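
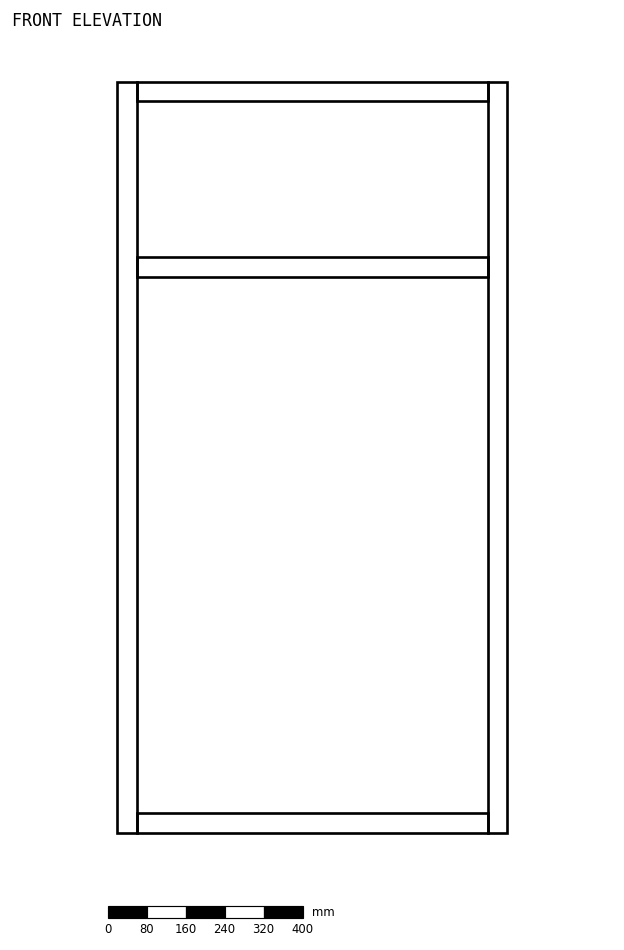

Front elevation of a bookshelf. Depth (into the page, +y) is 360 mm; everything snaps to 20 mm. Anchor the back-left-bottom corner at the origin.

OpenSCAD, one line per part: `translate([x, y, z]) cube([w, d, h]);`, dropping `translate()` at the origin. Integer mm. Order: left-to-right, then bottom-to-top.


cube([40, 360, 1540]);
translate([40, 0, 0]) cube([720, 360, 40]);
translate([40, 0, 1140]) cube([720, 360, 40]);
translate([40, 0, 1500]) cube([720, 360, 40]);
translate([760, 0, 0]) cube([40, 360, 1540]);


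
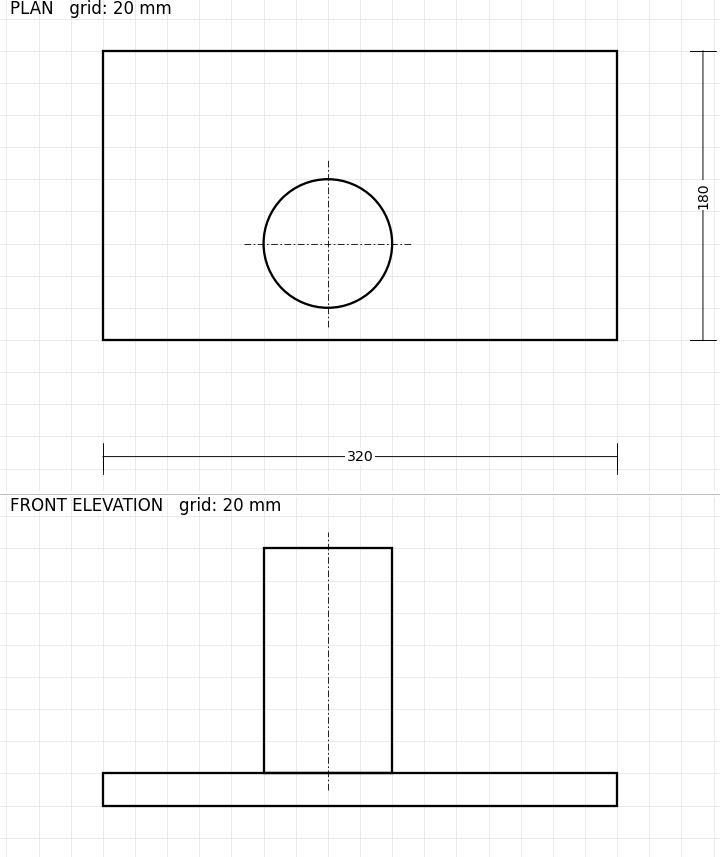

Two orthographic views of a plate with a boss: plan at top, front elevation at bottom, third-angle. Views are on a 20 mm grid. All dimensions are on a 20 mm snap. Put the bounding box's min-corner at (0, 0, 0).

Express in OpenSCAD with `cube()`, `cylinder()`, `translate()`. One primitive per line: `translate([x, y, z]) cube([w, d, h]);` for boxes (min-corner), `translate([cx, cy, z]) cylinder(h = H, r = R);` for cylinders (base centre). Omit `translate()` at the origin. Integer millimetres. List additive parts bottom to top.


cube([320, 180, 20]);
translate([140, 60, 20]) cylinder(h = 140, r = 40);


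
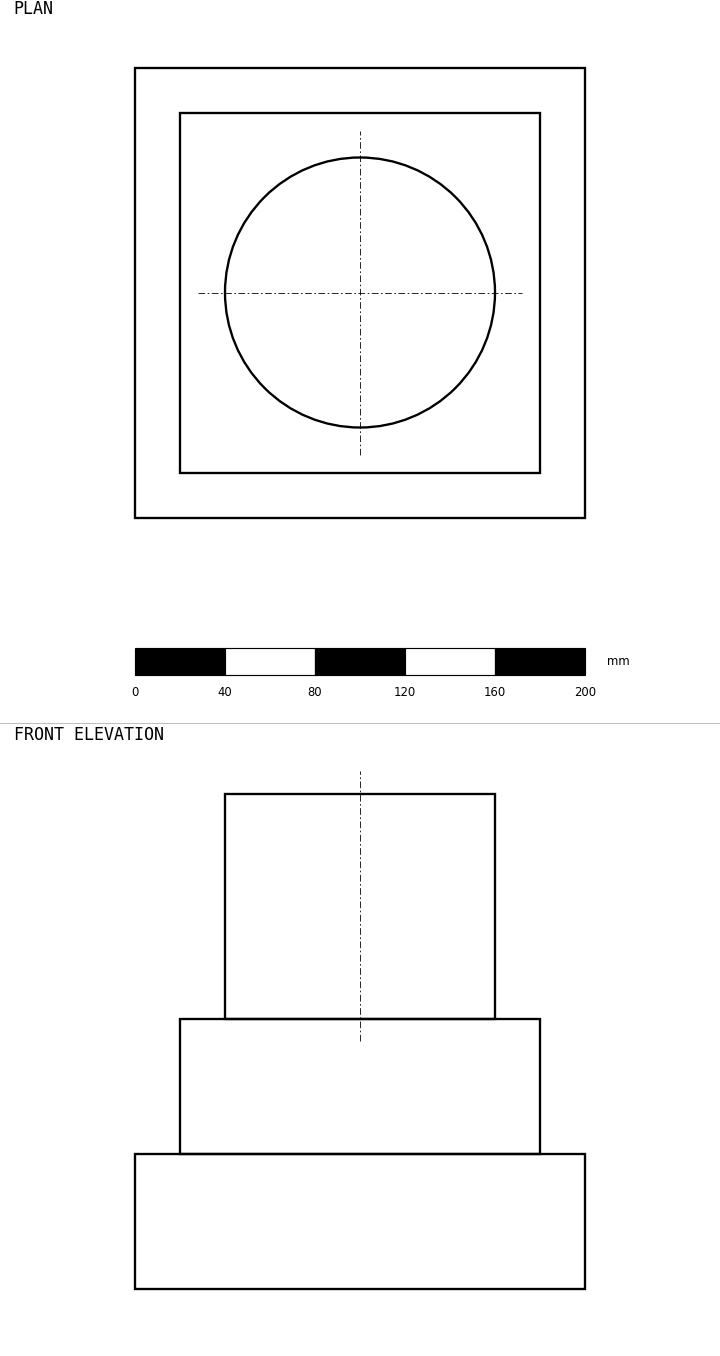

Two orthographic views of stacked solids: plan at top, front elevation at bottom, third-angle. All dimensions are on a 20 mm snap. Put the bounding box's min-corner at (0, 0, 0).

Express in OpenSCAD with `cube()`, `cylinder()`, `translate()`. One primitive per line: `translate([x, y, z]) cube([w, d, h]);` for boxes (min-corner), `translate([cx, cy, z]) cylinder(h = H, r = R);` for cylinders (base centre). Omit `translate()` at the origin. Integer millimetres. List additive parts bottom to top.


cube([200, 200, 60]);
translate([20, 20, 60]) cube([160, 160, 60]);
translate([100, 100, 120]) cylinder(h = 100, r = 60);


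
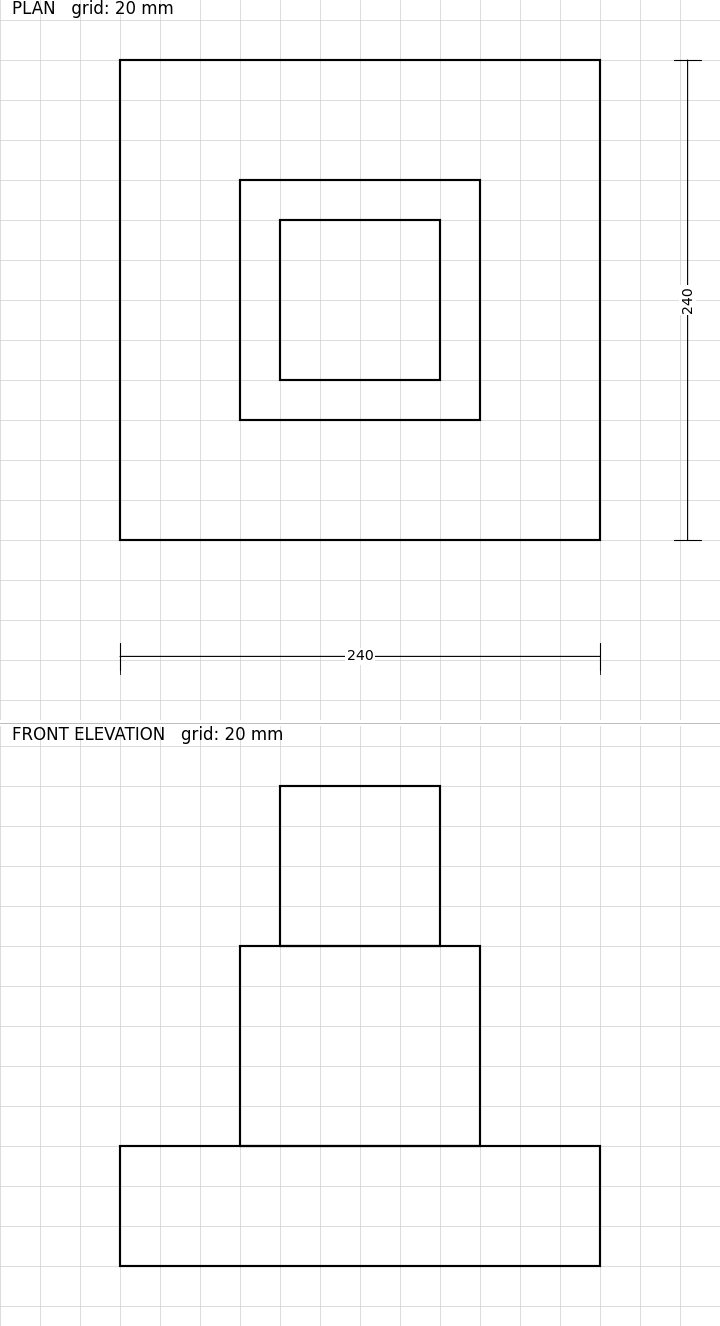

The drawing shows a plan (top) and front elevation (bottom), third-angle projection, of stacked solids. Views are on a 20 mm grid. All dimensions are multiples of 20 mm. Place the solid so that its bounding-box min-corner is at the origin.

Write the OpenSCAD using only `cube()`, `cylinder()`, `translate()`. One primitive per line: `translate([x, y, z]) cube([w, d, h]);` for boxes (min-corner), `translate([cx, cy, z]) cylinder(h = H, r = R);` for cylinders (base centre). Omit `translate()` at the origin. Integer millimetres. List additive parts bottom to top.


cube([240, 240, 60]);
translate([60, 60, 60]) cube([120, 120, 100]);
translate([80, 80, 160]) cube([80, 80, 80]);


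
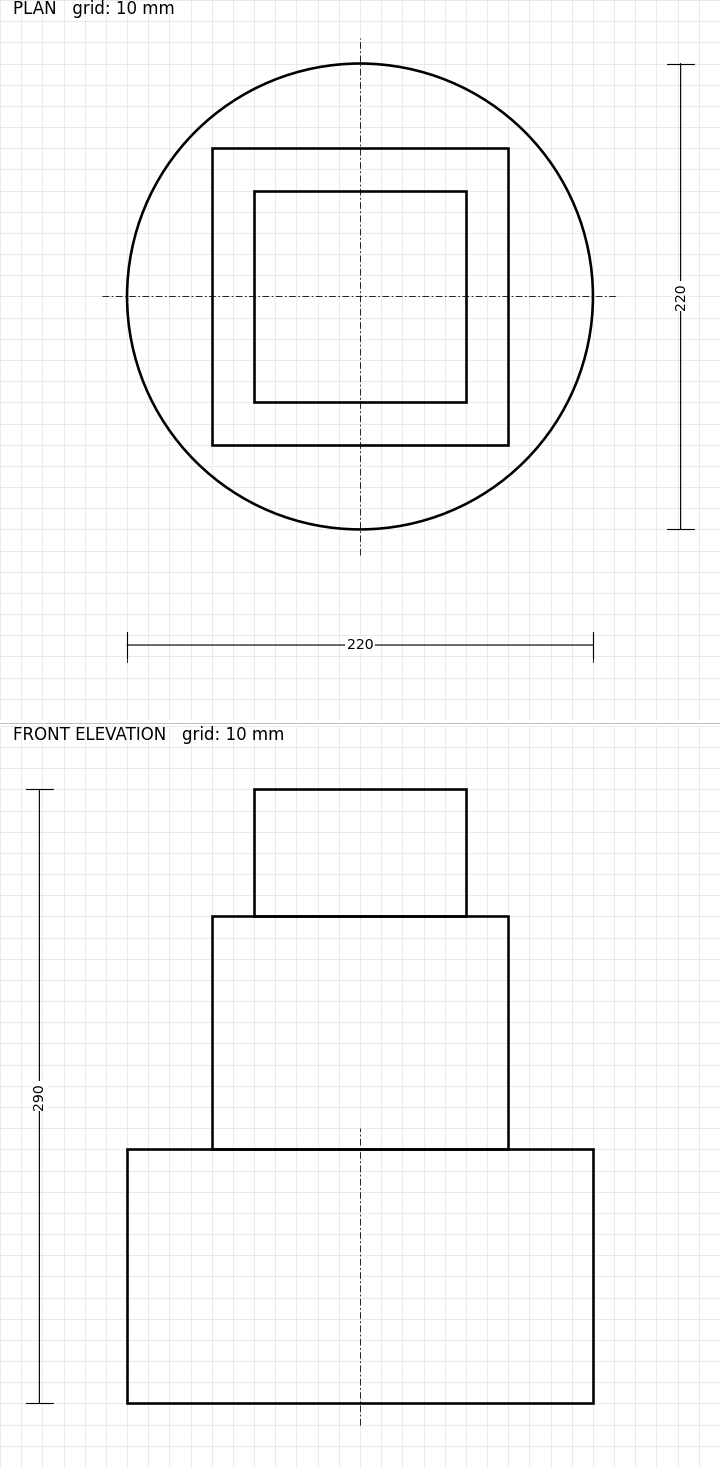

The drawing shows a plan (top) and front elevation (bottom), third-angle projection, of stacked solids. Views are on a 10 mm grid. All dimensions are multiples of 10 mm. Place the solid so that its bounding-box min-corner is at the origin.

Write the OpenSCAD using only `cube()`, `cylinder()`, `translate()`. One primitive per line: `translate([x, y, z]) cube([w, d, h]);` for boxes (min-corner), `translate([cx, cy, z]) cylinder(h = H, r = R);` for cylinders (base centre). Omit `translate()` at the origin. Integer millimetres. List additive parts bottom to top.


translate([110, 110, 0]) cylinder(h = 120, r = 110);
translate([40, 40, 120]) cube([140, 140, 110]);
translate([60, 60, 230]) cube([100, 100, 60]);


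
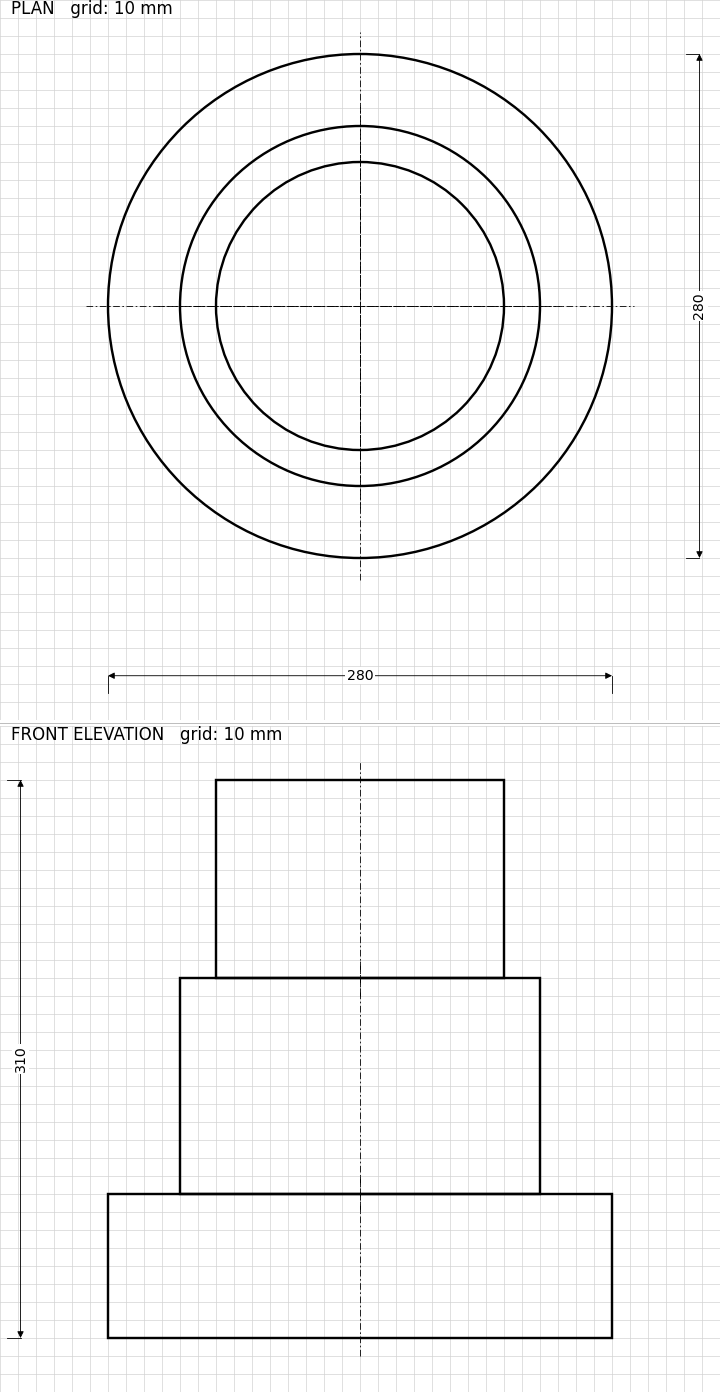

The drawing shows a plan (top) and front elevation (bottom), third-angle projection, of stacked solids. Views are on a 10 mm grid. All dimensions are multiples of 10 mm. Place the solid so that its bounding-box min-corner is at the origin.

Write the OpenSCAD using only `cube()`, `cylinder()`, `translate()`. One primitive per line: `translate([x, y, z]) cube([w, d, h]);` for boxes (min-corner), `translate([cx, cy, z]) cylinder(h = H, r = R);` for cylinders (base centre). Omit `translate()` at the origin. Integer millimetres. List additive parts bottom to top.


translate([140, 140, 0]) cylinder(h = 80, r = 140);
translate([140, 140, 80]) cylinder(h = 120, r = 100);
translate([140, 140, 200]) cylinder(h = 110, r = 80);


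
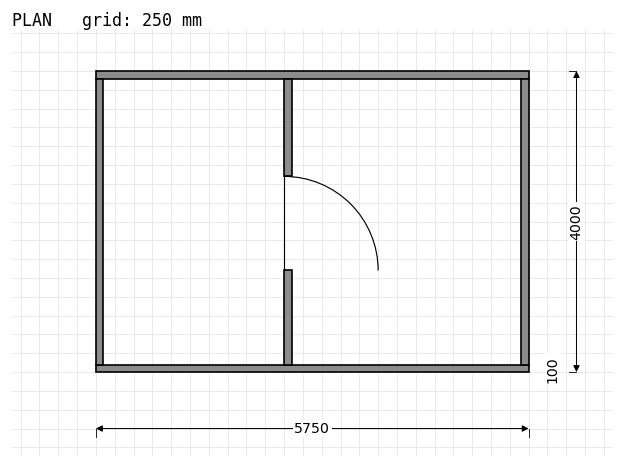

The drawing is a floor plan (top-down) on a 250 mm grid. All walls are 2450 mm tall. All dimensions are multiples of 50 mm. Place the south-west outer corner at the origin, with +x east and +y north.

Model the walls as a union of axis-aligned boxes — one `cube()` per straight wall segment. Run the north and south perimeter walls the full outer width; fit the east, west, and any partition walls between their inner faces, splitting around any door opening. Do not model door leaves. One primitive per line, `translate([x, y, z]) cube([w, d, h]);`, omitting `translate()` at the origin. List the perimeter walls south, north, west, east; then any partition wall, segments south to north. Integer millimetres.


cube([5750, 100, 2450]);
translate([0, 3900, 0]) cube([5750, 100, 2450]);
translate([0, 100, 0]) cube([100, 3800, 2450]);
translate([5650, 100, 0]) cube([100, 3800, 2450]);
translate([2500, 100, 0]) cube([100, 1250, 2450]);
translate([2500, 2600, 0]) cube([100, 1300, 2450]);


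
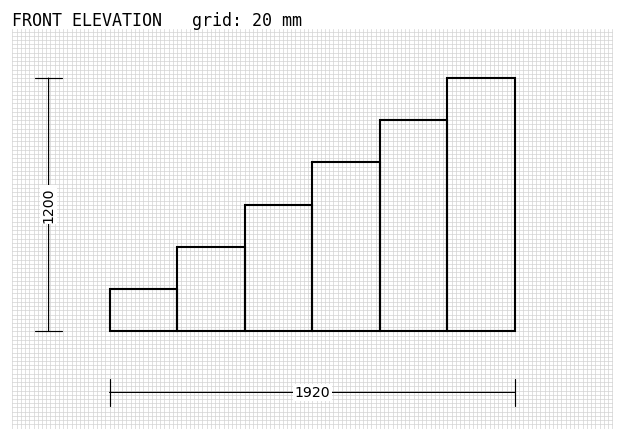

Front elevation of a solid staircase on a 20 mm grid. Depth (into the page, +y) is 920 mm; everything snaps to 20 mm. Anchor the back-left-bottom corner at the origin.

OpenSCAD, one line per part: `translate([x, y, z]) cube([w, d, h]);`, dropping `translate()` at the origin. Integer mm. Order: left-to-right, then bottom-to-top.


cube([320, 920, 200]);
translate([320, 0, 0]) cube([320, 920, 400]);
translate([640, 0, 0]) cube([320, 920, 600]);
translate([960, 0, 0]) cube([320, 920, 800]);
translate([1280, 0, 0]) cube([320, 920, 1000]);
translate([1600, 0, 0]) cube([320, 920, 1200]);


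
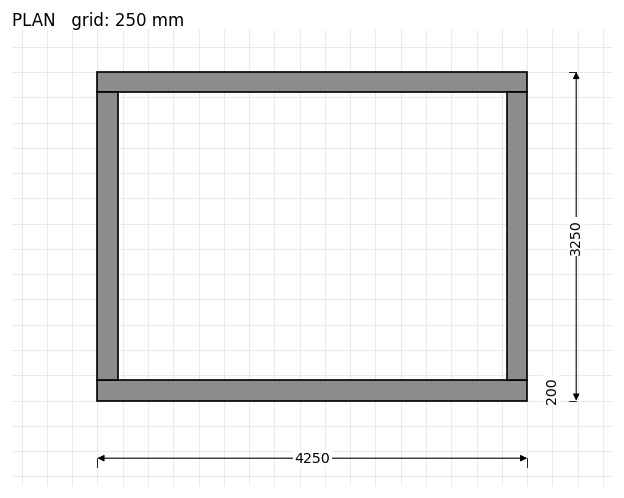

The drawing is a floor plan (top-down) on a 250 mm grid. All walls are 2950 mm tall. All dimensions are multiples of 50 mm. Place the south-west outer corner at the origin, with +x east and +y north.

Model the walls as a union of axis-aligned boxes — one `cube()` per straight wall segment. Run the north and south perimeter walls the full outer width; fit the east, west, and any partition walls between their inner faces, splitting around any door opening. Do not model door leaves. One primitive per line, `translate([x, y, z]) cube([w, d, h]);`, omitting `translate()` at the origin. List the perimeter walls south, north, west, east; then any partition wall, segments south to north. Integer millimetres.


cube([4250, 200, 2950]);
translate([0, 3050, 0]) cube([4250, 200, 2950]);
translate([0, 200, 0]) cube([200, 2850, 2950]);
translate([4050, 200, 0]) cube([200, 2850, 2950]);


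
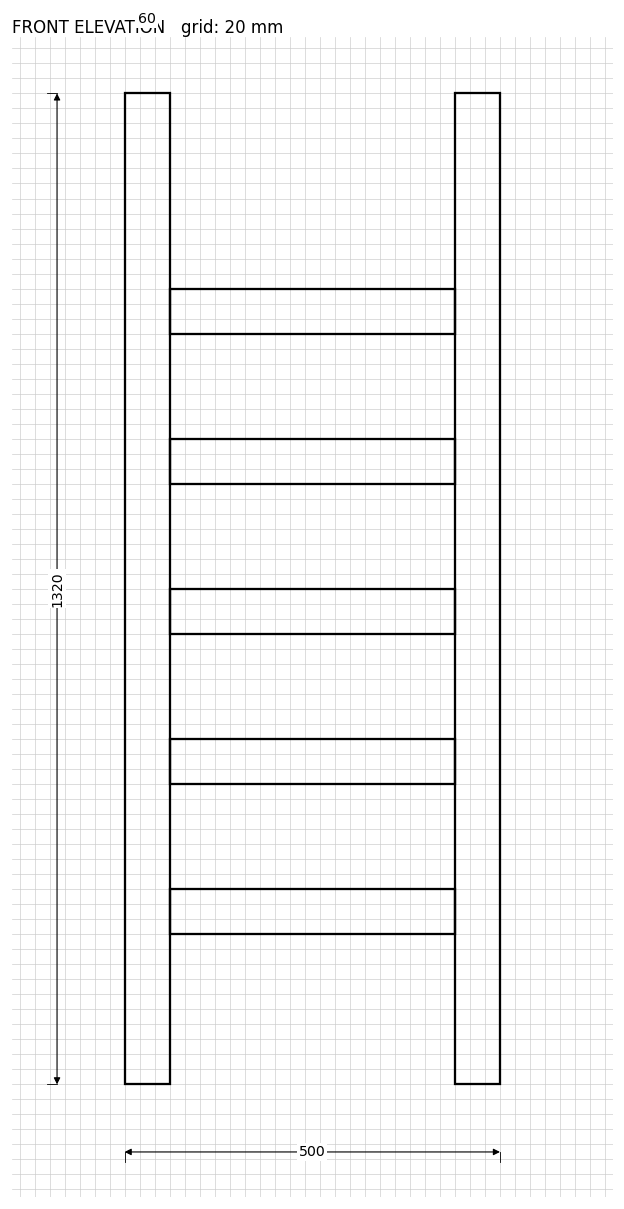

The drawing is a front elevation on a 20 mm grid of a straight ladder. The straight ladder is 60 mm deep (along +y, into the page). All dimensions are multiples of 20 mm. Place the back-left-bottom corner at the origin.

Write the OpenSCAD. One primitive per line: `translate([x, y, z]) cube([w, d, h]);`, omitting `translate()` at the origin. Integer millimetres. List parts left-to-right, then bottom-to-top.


cube([60, 60, 1320]);
translate([60, 0, 200]) cube([380, 60, 60]);
translate([60, 0, 400]) cube([380, 60, 60]);
translate([60, 0, 600]) cube([380, 60, 60]);
translate([60, 0, 800]) cube([380, 60, 60]);
translate([60, 0, 1000]) cube([380, 60, 60]);
translate([440, 0, 0]) cube([60, 60, 1320]);


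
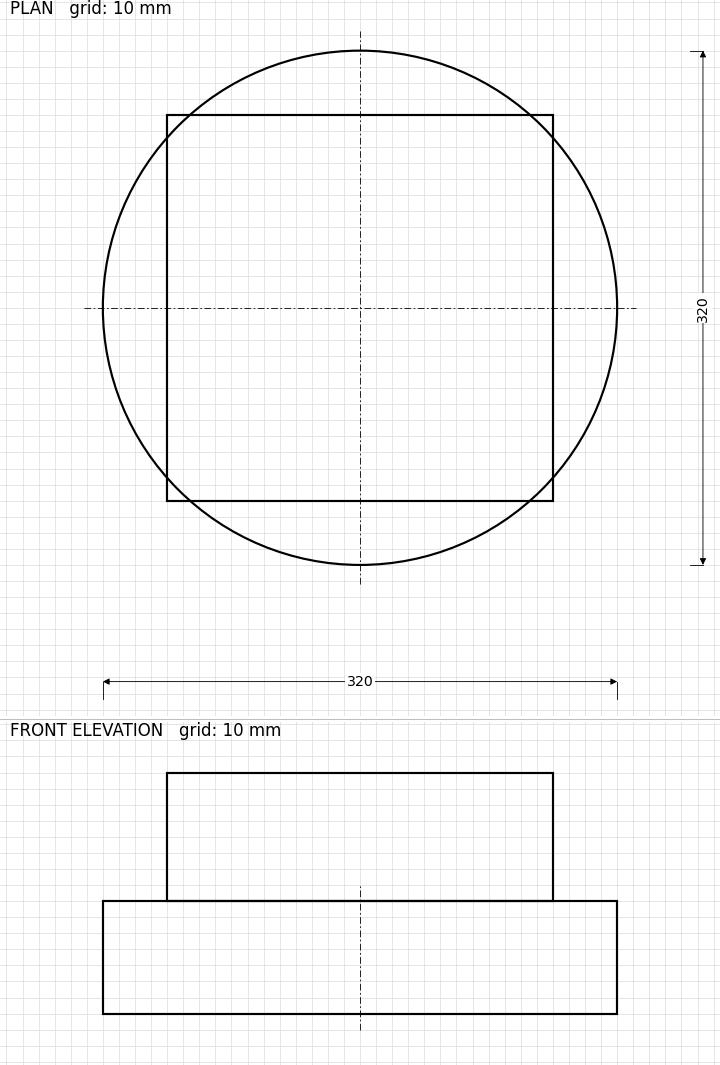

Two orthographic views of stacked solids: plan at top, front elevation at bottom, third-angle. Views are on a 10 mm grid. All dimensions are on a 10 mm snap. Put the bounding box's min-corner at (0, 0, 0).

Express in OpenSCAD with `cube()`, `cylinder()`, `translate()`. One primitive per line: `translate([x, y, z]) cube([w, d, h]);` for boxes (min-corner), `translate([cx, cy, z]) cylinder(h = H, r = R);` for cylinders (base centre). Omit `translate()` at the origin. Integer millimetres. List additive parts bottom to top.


translate([160, 160, 0]) cylinder(h = 70, r = 160);
translate([40, 40, 70]) cube([240, 240, 80]);


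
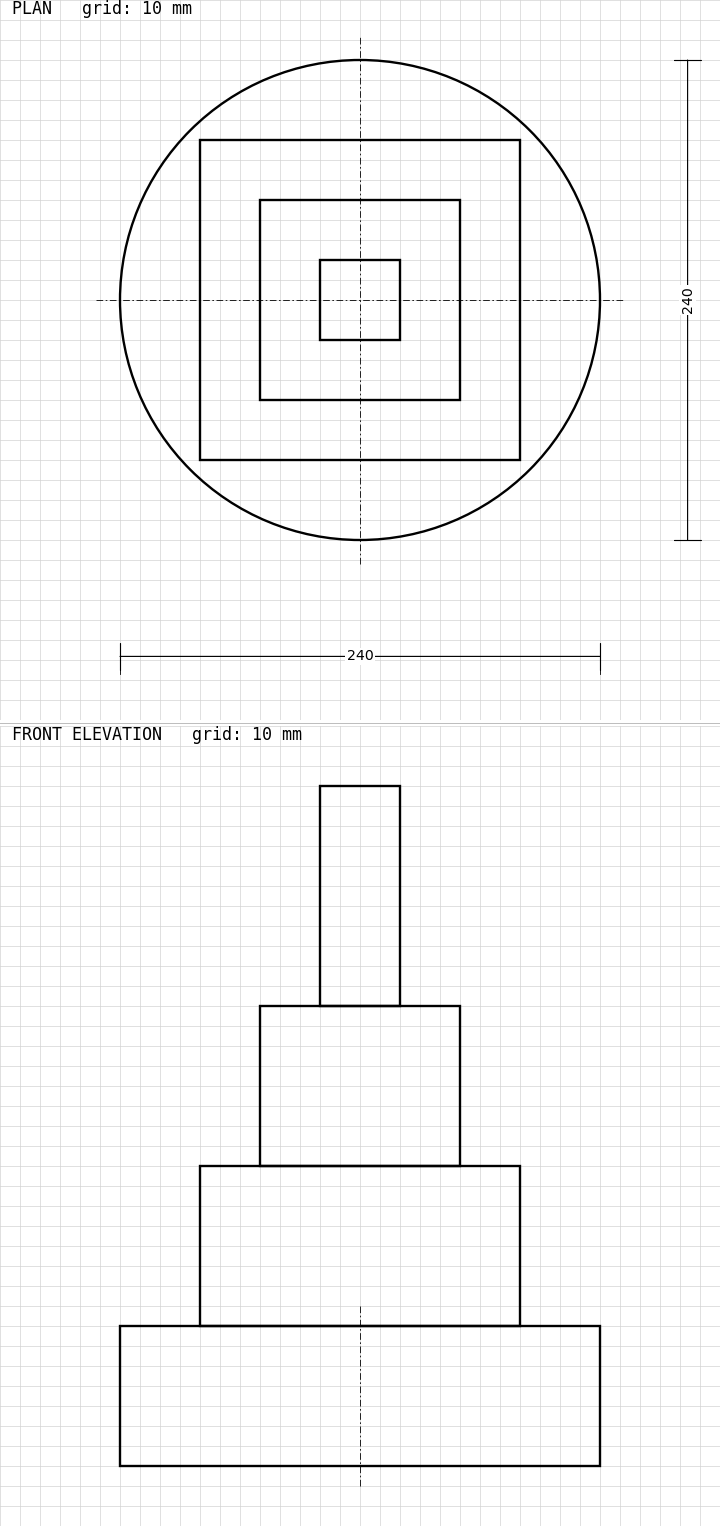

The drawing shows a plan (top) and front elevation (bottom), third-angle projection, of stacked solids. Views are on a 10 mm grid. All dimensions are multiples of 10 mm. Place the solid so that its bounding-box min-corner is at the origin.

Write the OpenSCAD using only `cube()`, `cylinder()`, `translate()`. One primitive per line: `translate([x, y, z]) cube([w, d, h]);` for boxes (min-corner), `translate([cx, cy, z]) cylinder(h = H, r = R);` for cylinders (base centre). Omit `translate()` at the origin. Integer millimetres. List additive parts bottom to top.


translate([120, 120, 0]) cylinder(h = 70, r = 120);
translate([40, 40, 70]) cube([160, 160, 80]);
translate([70, 70, 150]) cube([100, 100, 80]);
translate([100, 100, 230]) cube([40, 40, 110]);


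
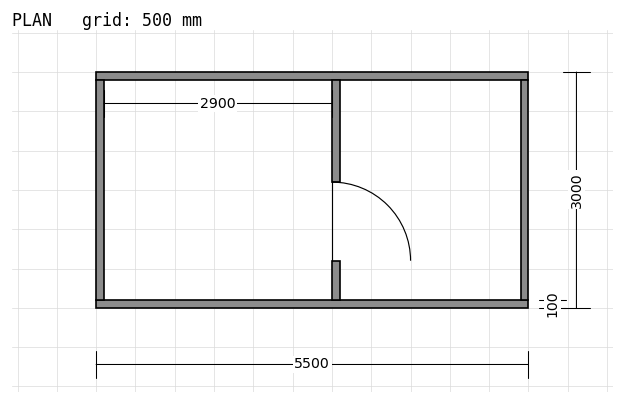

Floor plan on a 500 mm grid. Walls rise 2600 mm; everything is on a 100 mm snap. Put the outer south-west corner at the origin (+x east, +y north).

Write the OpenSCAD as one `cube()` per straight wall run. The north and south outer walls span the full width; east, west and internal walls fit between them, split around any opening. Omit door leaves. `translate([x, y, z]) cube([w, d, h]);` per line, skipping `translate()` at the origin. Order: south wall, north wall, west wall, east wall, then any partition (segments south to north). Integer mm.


cube([5500, 100, 2600]);
translate([0, 2900, 0]) cube([5500, 100, 2600]);
translate([0, 100, 0]) cube([100, 2800, 2600]);
translate([5400, 100, 0]) cube([100, 2800, 2600]);
translate([3000, 100, 0]) cube([100, 500, 2600]);
translate([3000, 1600, 0]) cube([100, 1300, 2600]);


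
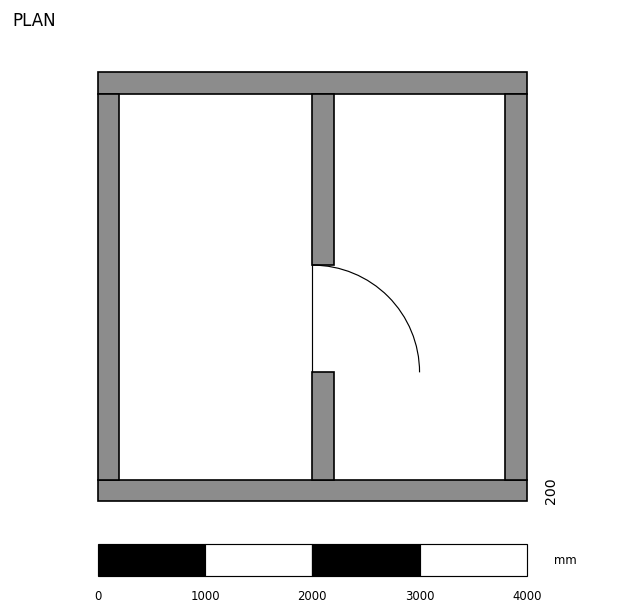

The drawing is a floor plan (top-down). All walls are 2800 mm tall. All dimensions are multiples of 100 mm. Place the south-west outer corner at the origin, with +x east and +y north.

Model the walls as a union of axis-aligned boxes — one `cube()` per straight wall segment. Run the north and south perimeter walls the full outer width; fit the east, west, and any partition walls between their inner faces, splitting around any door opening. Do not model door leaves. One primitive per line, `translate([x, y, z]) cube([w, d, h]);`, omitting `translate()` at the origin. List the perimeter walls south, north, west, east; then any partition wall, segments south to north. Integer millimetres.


cube([4000, 200, 2800]);
translate([0, 3800, 0]) cube([4000, 200, 2800]);
translate([0, 200, 0]) cube([200, 3600, 2800]);
translate([3800, 200, 0]) cube([200, 3600, 2800]);
translate([2000, 200, 0]) cube([200, 1000, 2800]);
translate([2000, 2200, 0]) cube([200, 1600, 2800]);


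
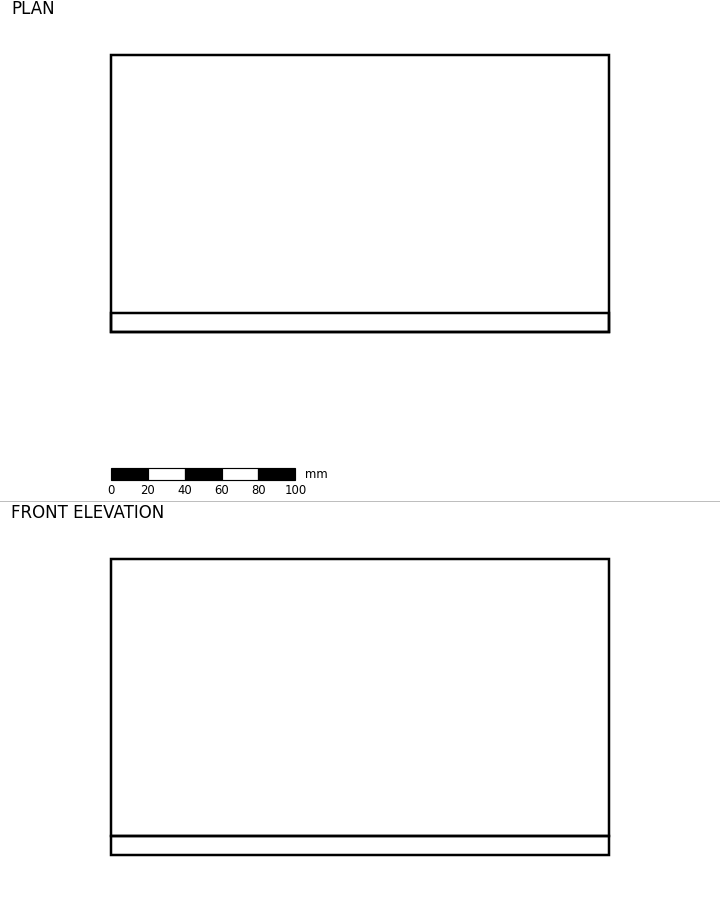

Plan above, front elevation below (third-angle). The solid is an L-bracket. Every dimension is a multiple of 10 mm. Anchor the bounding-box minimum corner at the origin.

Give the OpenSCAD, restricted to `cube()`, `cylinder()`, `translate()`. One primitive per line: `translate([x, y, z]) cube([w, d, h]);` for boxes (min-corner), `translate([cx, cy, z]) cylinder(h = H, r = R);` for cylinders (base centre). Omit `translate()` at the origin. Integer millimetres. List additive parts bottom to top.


cube([270, 150, 10]);
translate([0, 0, 10]) cube([270, 10, 150]);


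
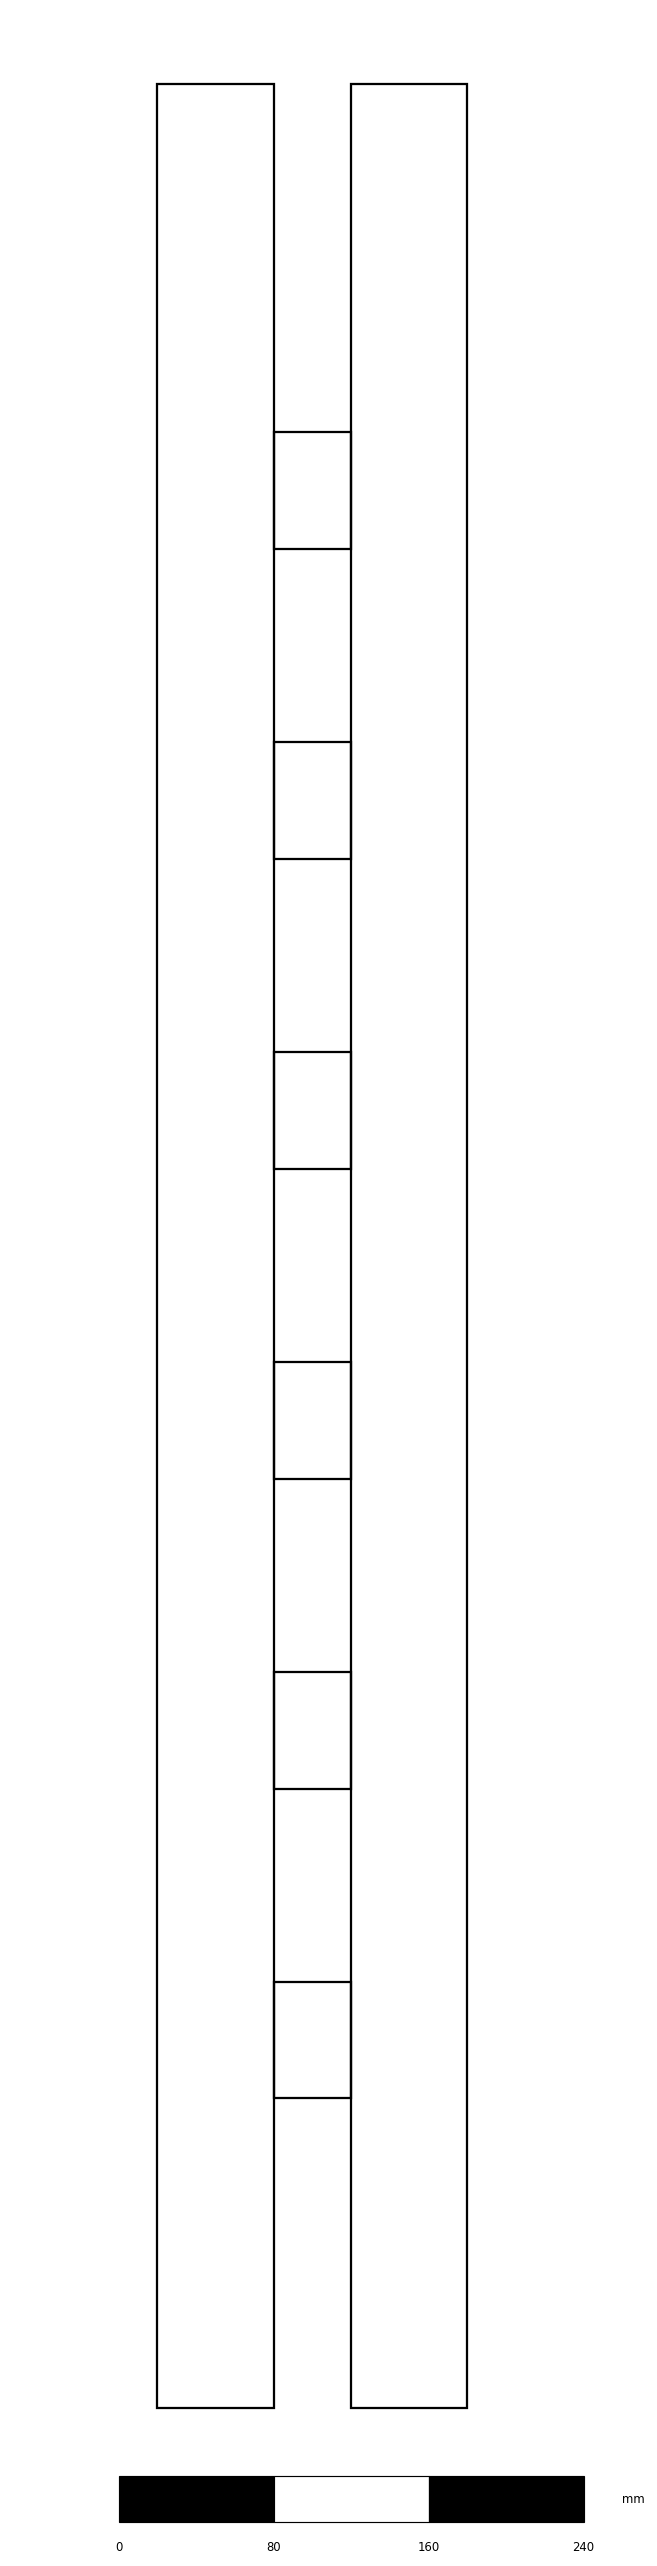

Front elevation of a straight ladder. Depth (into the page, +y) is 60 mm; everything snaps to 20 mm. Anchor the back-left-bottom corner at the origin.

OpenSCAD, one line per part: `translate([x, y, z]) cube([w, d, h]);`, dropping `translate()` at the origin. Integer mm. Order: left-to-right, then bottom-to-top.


cube([60, 60, 1200]);
translate([60, 0, 160]) cube([40, 60, 60]);
translate([60, 0, 320]) cube([40, 60, 60]);
translate([60, 0, 480]) cube([40, 60, 60]);
translate([60, 0, 640]) cube([40, 60, 60]);
translate([60, 0, 800]) cube([40, 60, 60]);
translate([60, 0, 960]) cube([40, 60, 60]);
translate([100, 0, 0]) cube([60, 60, 1200]);


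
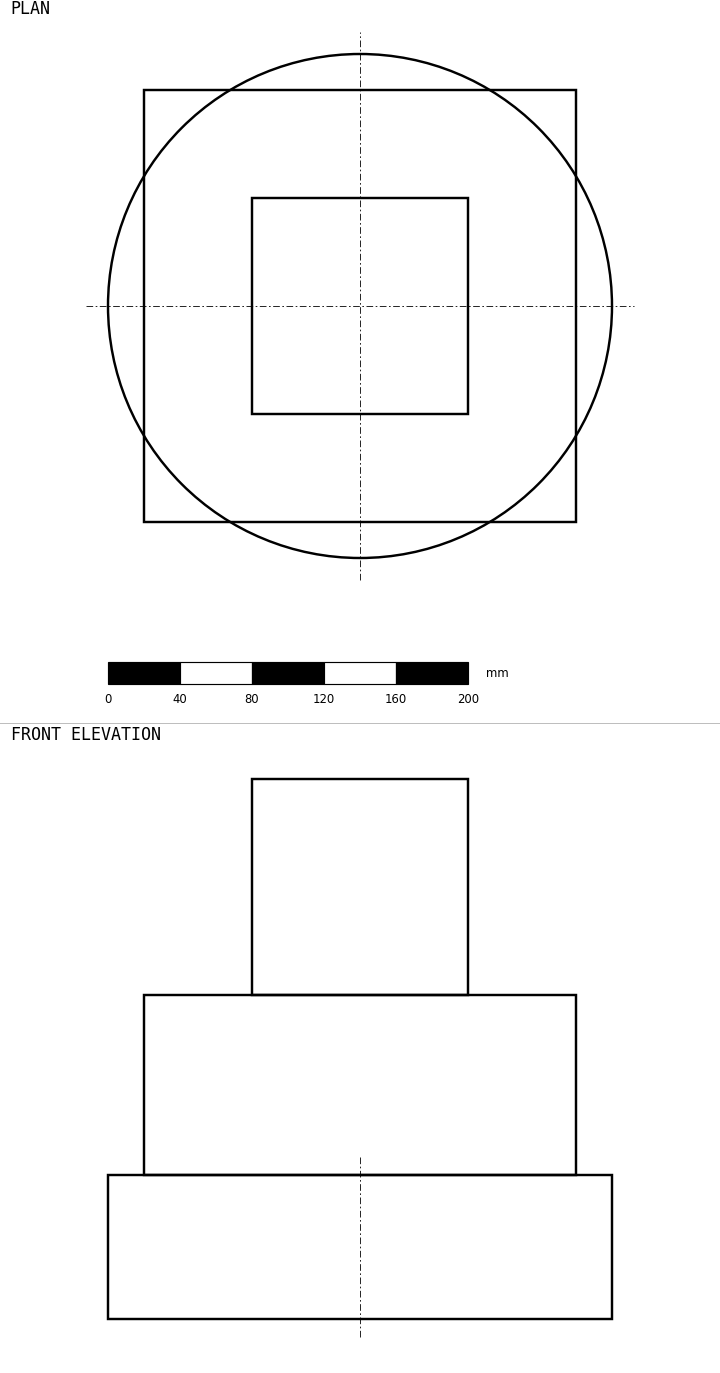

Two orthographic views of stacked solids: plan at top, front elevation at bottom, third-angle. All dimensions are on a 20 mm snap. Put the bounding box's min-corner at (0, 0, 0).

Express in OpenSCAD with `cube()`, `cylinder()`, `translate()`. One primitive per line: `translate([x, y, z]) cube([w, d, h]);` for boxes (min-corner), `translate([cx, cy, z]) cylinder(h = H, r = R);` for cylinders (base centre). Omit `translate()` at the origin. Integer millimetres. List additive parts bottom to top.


translate([140, 140, 0]) cylinder(h = 80, r = 140);
translate([20, 20, 80]) cube([240, 240, 100]);
translate([80, 80, 180]) cube([120, 120, 120]);


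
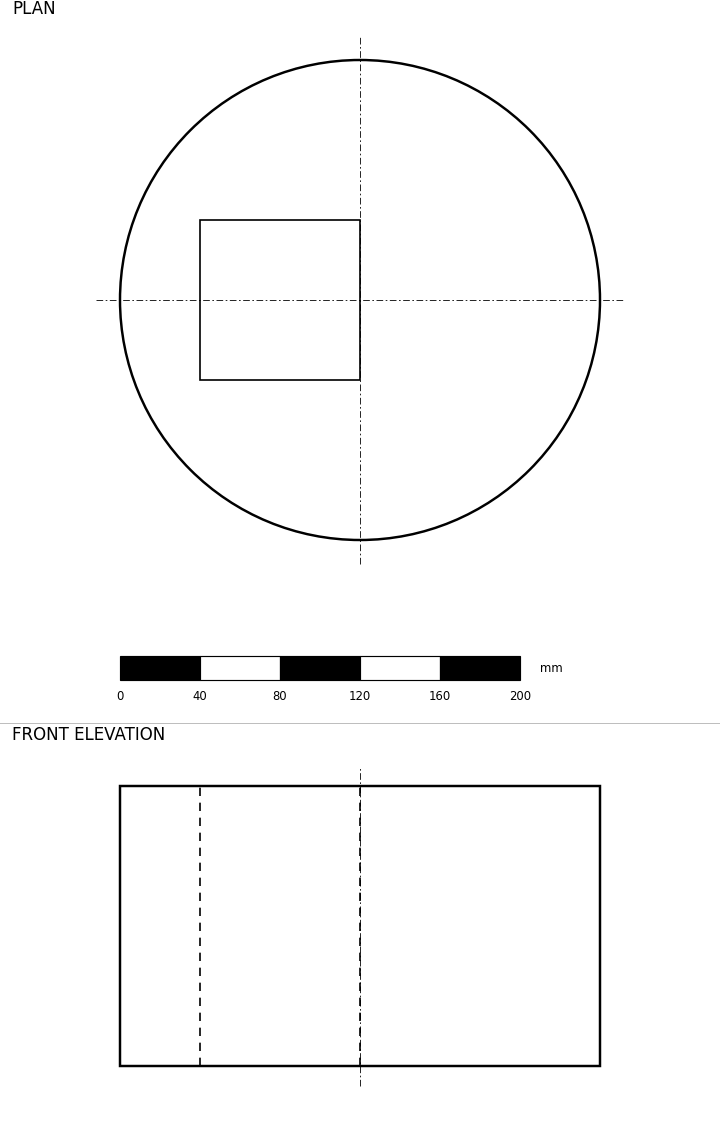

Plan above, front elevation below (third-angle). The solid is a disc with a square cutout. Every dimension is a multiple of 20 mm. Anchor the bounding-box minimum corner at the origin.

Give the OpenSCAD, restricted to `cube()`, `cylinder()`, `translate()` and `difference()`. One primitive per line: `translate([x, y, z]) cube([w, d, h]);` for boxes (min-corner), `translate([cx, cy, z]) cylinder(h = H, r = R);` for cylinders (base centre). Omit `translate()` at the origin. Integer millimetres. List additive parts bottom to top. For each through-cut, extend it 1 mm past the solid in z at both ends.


difference() {
  translate([120, 120, 0]) cylinder(h = 140, r = 120);
  translate([40, 80, -1]) cube([80, 80, 142]);
}


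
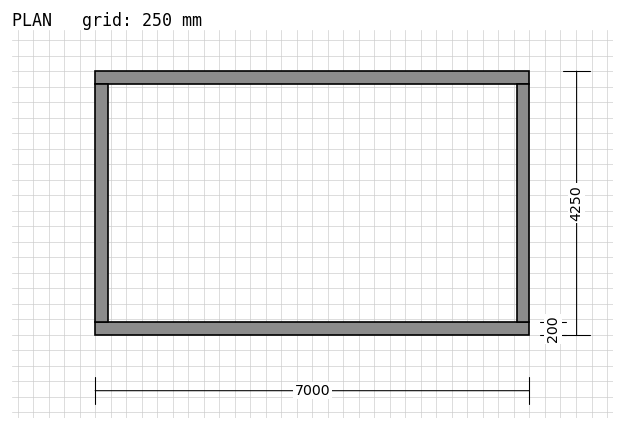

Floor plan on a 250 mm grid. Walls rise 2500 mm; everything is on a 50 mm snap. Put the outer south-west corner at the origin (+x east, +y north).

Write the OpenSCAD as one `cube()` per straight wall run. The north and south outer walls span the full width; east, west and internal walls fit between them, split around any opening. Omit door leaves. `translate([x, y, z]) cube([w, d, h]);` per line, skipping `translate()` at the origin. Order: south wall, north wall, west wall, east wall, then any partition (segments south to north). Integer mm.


cube([7000, 200, 2500]);
translate([0, 4050, 0]) cube([7000, 200, 2500]);
translate([0, 200, 0]) cube([200, 3850, 2500]);
translate([6800, 200, 0]) cube([200, 3850, 2500]);


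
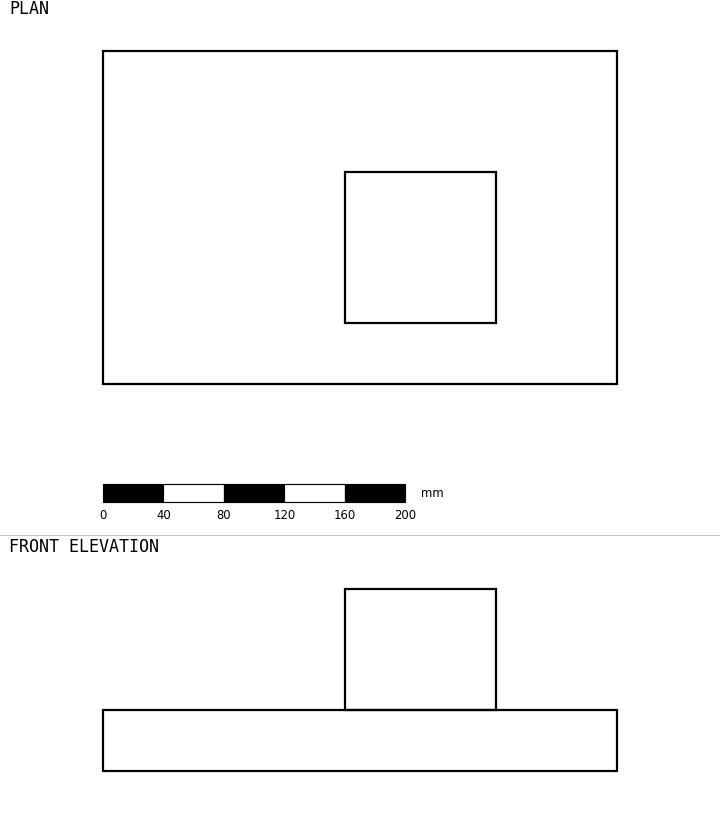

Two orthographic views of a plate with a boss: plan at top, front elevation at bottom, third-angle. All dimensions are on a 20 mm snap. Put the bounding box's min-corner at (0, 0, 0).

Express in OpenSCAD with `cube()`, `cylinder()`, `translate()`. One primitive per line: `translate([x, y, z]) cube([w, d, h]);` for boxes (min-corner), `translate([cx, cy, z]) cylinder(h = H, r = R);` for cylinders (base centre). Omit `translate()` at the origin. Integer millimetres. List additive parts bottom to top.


cube([340, 220, 40]);
translate([160, 40, 40]) cube([100, 100, 80]);


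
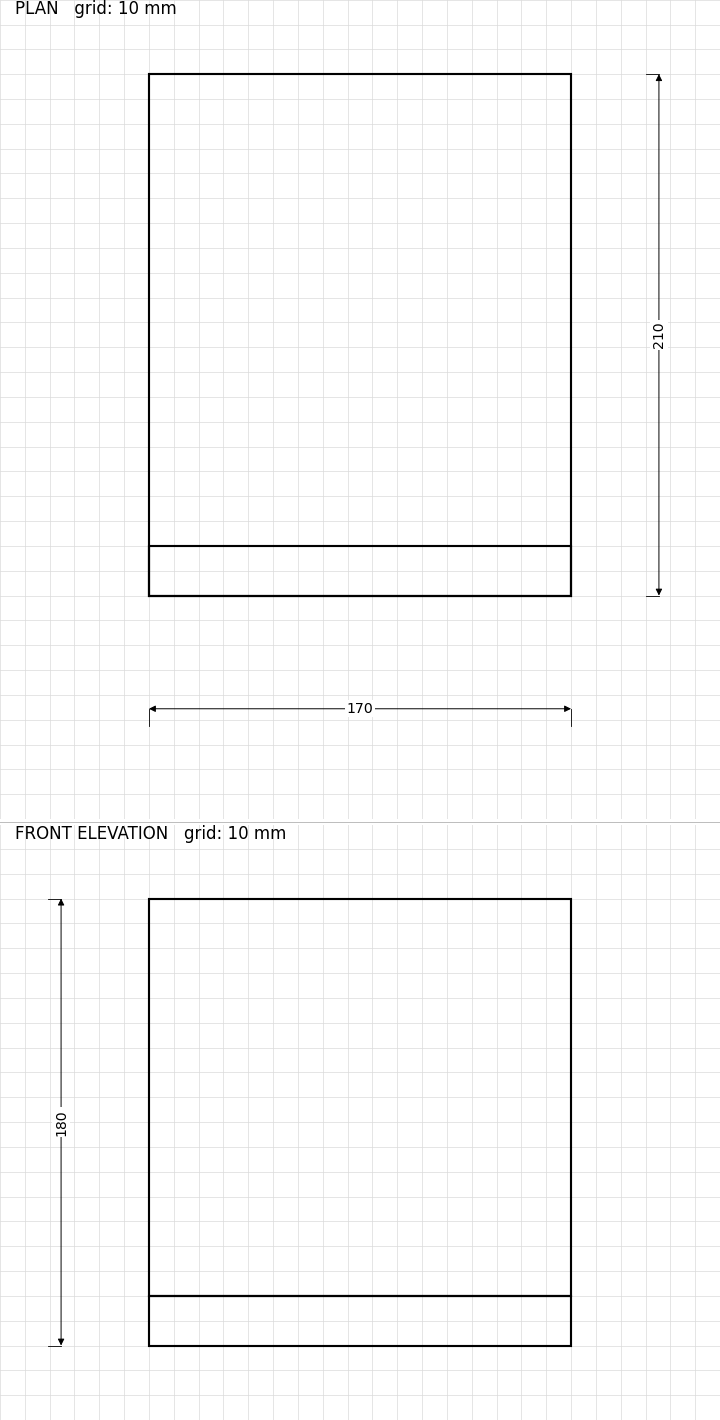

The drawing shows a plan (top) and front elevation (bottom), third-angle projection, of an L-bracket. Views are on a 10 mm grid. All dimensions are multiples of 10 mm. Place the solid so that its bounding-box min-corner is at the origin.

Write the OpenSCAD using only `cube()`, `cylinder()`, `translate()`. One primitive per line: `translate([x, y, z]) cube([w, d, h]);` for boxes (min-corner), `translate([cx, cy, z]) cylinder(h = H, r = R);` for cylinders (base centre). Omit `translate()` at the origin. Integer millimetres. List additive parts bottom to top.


cube([170, 210, 20]);
translate([0, 0, 20]) cube([170, 20, 160]);


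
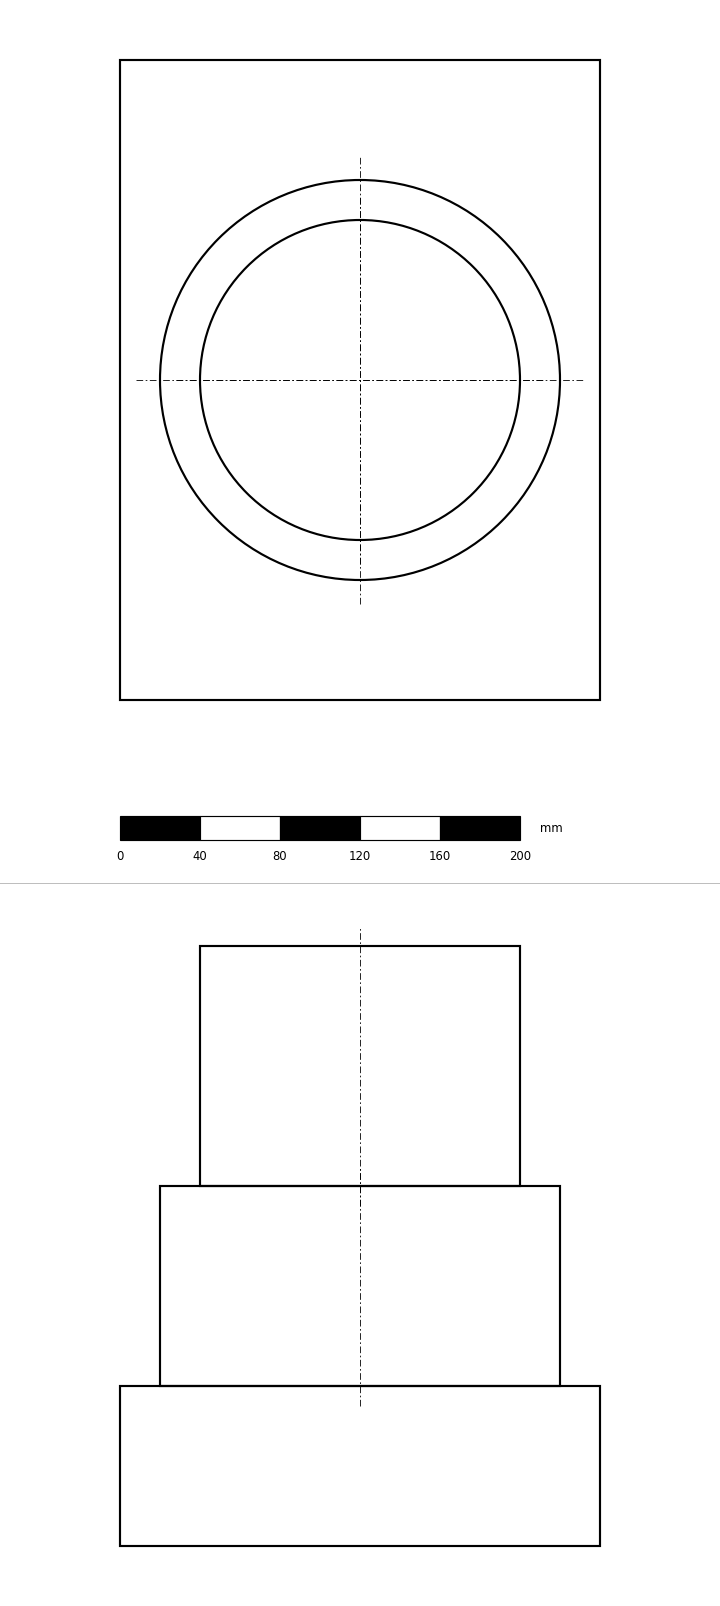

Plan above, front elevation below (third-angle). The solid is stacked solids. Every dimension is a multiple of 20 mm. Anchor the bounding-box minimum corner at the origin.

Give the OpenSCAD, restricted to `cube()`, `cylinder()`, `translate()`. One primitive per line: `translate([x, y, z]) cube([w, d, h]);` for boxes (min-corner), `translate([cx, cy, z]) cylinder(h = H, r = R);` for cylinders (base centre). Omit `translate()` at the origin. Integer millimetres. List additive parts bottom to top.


cube([240, 320, 80]);
translate([120, 160, 80]) cylinder(h = 100, r = 100);
translate([120, 160, 180]) cylinder(h = 120, r = 80);


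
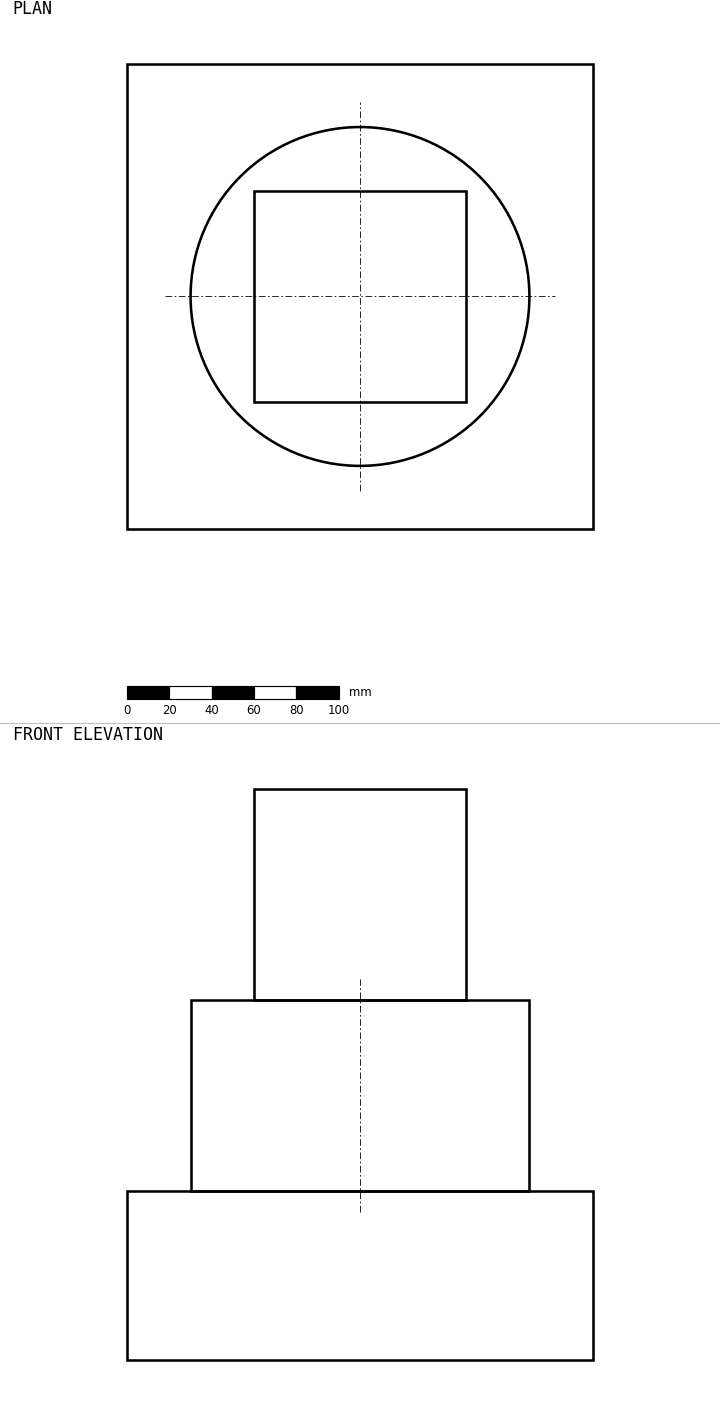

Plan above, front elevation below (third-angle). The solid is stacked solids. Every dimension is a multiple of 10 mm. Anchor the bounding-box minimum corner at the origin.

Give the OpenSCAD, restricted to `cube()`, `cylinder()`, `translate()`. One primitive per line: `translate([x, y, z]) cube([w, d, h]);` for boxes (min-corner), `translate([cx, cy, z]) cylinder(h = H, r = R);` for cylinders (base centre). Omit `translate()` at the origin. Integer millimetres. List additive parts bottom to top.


cube([220, 220, 80]);
translate([110, 110, 80]) cylinder(h = 90, r = 80);
translate([60, 60, 170]) cube([100, 100, 100]);


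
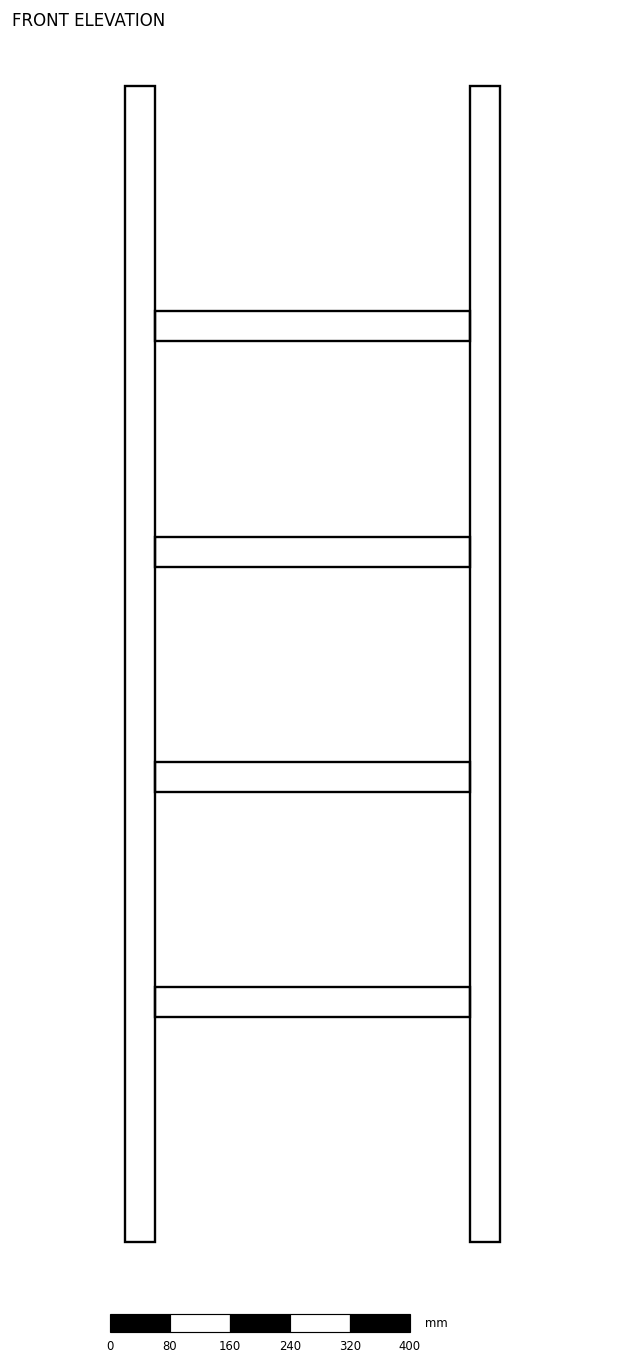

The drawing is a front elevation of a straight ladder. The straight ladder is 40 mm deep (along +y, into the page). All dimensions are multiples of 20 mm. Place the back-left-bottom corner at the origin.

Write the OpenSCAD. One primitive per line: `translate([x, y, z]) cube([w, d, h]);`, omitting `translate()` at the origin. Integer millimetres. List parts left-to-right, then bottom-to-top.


cube([40, 40, 1540]);
translate([40, 0, 300]) cube([420, 40, 40]);
translate([40, 0, 600]) cube([420, 40, 40]);
translate([40, 0, 900]) cube([420, 40, 40]);
translate([40, 0, 1200]) cube([420, 40, 40]);
translate([460, 0, 0]) cube([40, 40, 1540]);


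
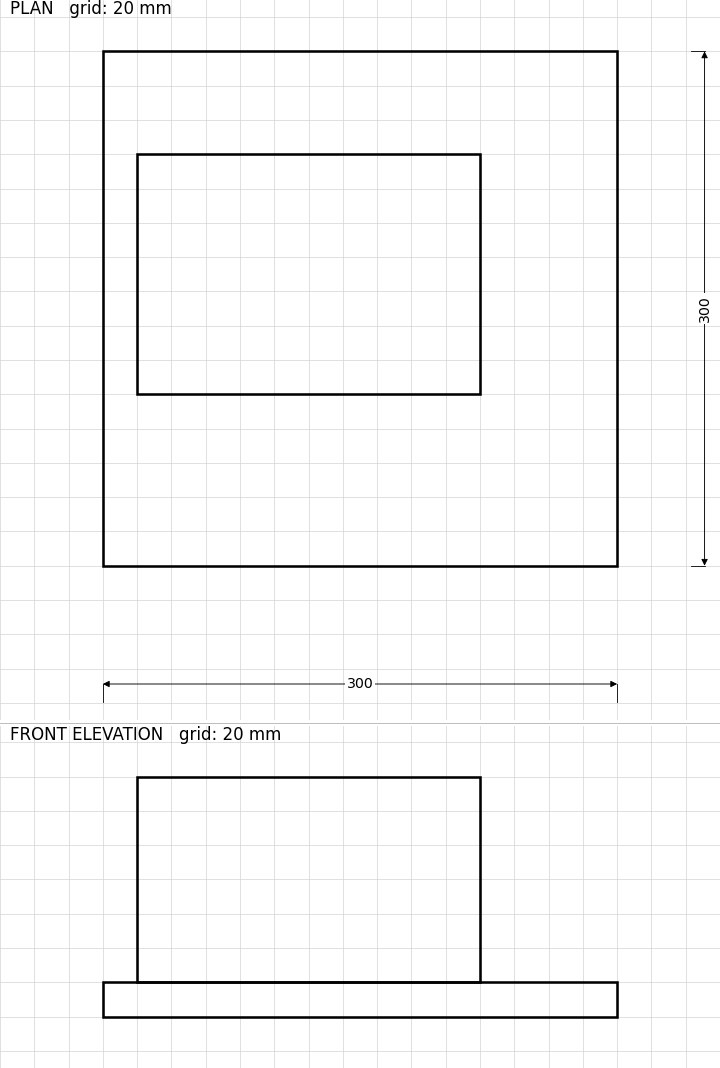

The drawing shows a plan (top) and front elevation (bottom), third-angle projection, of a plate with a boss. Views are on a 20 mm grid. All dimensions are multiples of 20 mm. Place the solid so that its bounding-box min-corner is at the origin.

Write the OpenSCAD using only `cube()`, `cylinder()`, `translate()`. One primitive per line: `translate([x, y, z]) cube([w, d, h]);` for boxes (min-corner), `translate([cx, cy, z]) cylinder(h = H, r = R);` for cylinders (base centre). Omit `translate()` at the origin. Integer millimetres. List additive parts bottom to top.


cube([300, 300, 20]);
translate([20, 100, 20]) cube([200, 140, 120]);


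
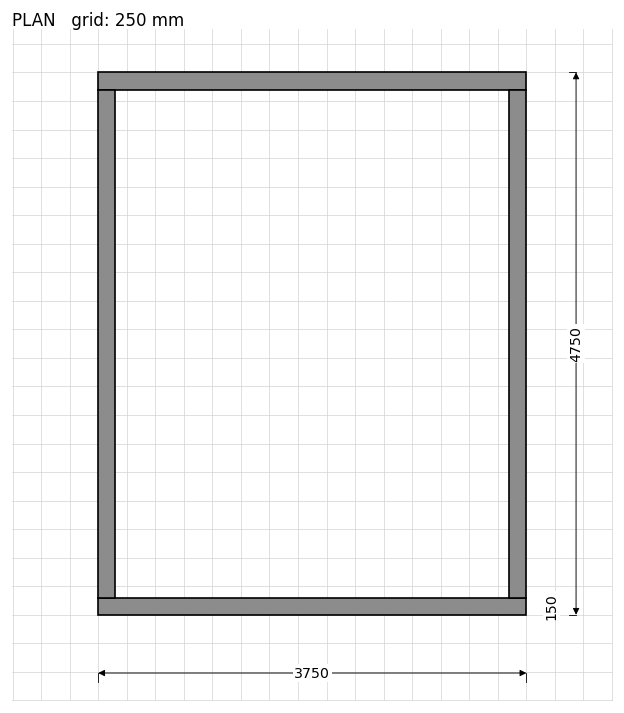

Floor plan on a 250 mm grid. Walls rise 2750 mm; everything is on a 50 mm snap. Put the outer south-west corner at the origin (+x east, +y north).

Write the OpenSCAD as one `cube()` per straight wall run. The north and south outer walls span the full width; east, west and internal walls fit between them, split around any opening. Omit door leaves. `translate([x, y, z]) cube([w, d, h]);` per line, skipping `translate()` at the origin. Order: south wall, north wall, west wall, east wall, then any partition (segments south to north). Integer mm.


cube([3750, 150, 2750]);
translate([0, 4600, 0]) cube([3750, 150, 2750]);
translate([0, 150, 0]) cube([150, 4450, 2750]);
translate([3600, 150, 0]) cube([150, 4450, 2750]);


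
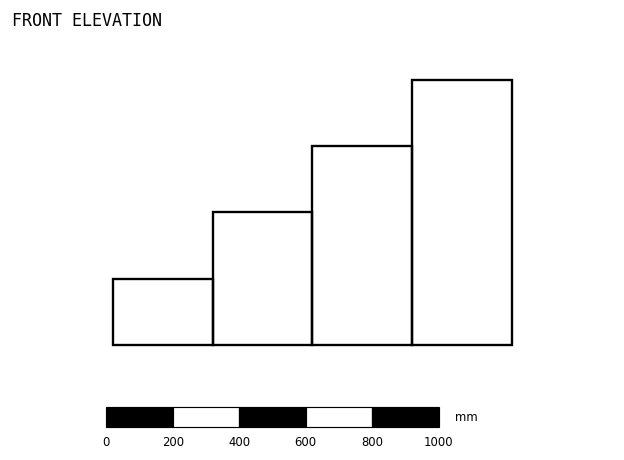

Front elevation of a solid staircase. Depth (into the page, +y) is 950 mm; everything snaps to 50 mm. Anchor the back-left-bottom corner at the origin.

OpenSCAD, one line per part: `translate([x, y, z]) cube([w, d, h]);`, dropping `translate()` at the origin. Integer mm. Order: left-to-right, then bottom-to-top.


cube([300, 950, 200]);
translate([300, 0, 0]) cube([300, 950, 400]);
translate([600, 0, 0]) cube([300, 950, 600]);
translate([900, 0, 0]) cube([300, 950, 800]);


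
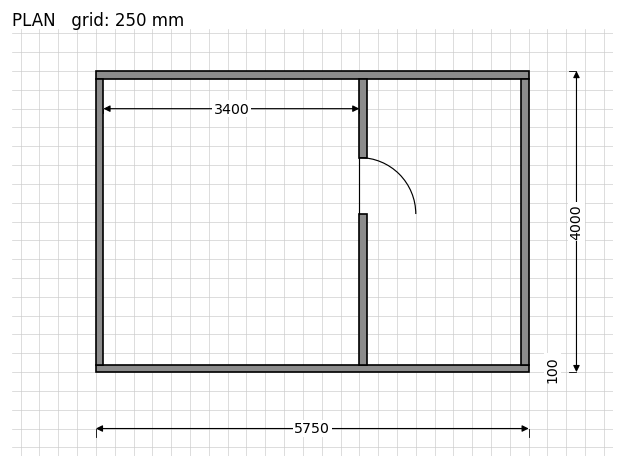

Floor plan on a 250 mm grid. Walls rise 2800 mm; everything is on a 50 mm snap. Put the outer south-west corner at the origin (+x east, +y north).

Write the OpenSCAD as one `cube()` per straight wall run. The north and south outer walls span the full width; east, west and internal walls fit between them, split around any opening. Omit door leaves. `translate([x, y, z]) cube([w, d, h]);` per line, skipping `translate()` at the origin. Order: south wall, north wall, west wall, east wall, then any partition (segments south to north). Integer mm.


cube([5750, 100, 2800]);
translate([0, 3900, 0]) cube([5750, 100, 2800]);
translate([0, 100, 0]) cube([100, 3800, 2800]);
translate([5650, 100, 0]) cube([100, 3800, 2800]);
translate([3500, 100, 0]) cube([100, 2000, 2800]);
translate([3500, 2850, 0]) cube([100, 1050, 2800]);


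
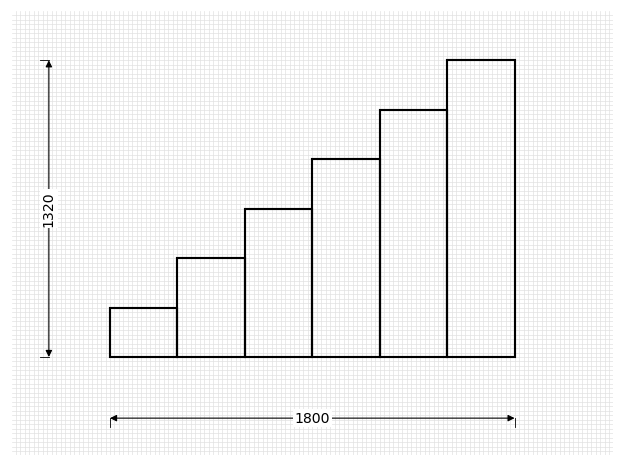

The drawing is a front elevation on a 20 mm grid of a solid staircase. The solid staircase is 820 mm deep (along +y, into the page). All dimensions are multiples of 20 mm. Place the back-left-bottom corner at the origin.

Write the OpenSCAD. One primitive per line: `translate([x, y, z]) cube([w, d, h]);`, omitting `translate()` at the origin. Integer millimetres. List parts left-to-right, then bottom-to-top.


cube([300, 820, 220]);
translate([300, 0, 0]) cube([300, 820, 440]);
translate([600, 0, 0]) cube([300, 820, 660]);
translate([900, 0, 0]) cube([300, 820, 880]);
translate([1200, 0, 0]) cube([300, 820, 1100]);
translate([1500, 0, 0]) cube([300, 820, 1320]);


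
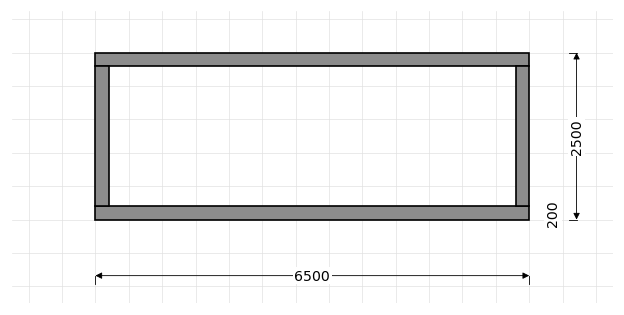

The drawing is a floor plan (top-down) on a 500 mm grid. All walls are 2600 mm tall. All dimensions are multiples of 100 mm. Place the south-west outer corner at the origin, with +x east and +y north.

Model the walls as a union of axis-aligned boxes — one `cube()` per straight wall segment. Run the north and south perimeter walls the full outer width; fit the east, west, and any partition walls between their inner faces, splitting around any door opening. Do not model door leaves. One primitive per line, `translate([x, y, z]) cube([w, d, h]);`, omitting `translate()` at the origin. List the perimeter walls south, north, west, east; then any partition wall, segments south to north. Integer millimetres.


cube([6500, 200, 2600]);
translate([0, 2300, 0]) cube([6500, 200, 2600]);
translate([0, 200, 0]) cube([200, 2100, 2600]);
translate([6300, 200, 0]) cube([200, 2100, 2600]);


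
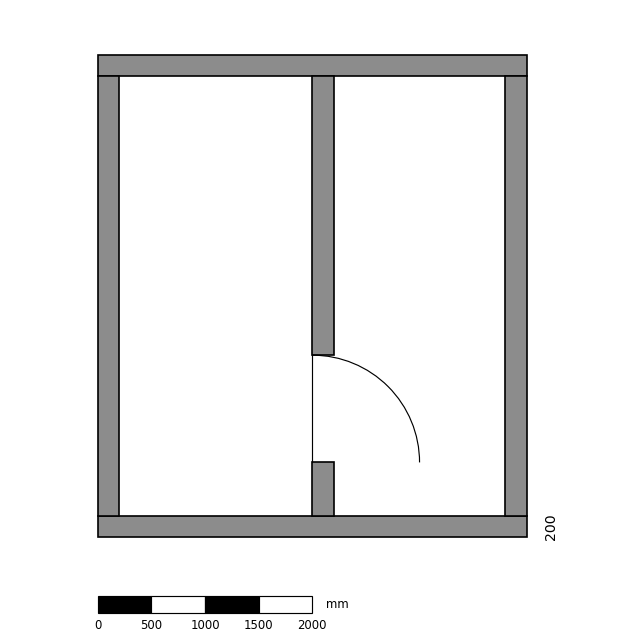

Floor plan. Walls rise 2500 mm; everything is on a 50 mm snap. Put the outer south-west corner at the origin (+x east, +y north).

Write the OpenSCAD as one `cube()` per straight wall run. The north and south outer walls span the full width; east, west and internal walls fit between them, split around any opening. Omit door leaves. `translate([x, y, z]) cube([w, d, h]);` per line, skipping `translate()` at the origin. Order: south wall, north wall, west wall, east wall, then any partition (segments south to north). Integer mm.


cube([4000, 200, 2500]);
translate([0, 4300, 0]) cube([4000, 200, 2500]);
translate([0, 200, 0]) cube([200, 4100, 2500]);
translate([3800, 200, 0]) cube([200, 4100, 2500]);
translate([2000, 200, 0]) cube([200, 500, 2500]);
translate([2000, 1700, 0]) cube([200, 2600, 2500]);


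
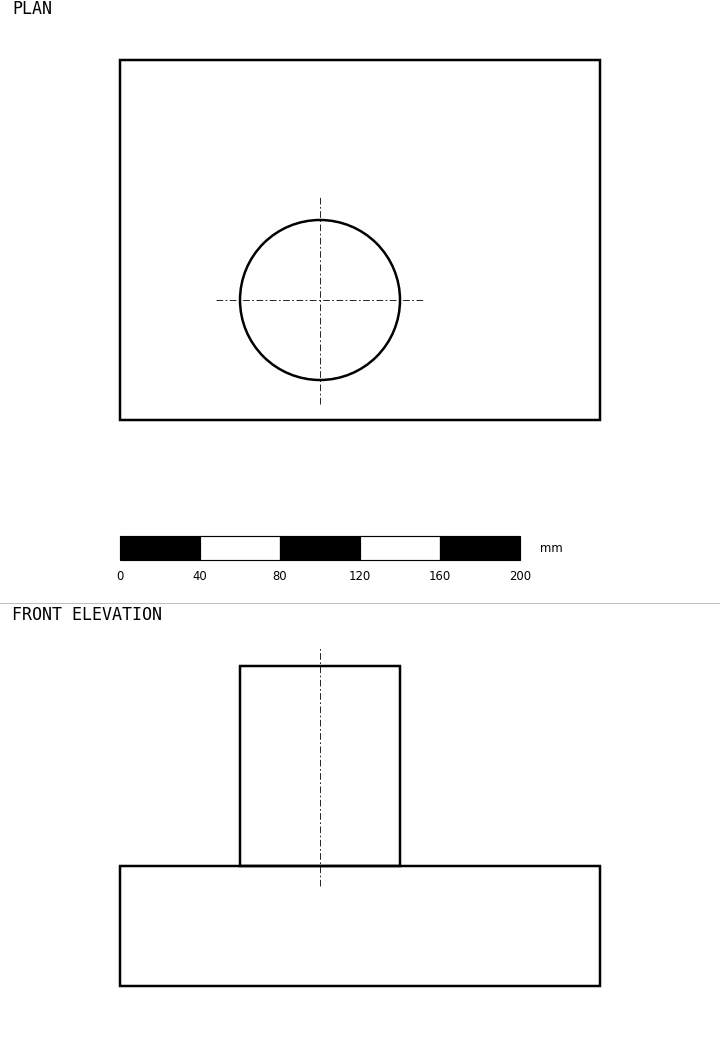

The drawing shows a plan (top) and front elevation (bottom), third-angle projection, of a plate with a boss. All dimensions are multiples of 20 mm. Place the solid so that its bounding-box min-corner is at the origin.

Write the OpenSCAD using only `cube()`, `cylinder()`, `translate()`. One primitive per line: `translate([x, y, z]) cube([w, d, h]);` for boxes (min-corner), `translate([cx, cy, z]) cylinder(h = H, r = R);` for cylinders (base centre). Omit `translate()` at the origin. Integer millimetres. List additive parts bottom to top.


cube([240, 180, 60]);
translate([100, 60, 60]) cylinder(h = 100, r = 40);


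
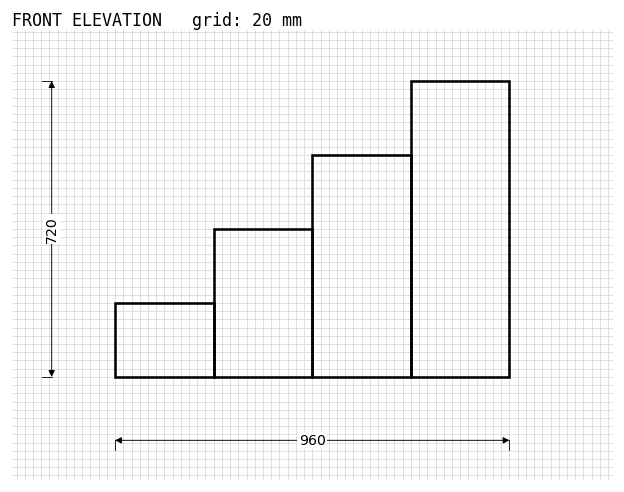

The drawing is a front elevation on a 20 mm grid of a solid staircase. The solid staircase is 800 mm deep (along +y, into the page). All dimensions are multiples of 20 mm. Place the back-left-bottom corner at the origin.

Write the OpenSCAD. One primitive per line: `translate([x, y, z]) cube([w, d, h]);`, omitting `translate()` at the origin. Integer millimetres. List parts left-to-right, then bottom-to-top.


cube([240, 800, 180]);
translate([240, 0, 0]) cube([240, 800, 360]);
translate([480, 0, 0]) cube([240, 800, 540]);
translate([720, 0, 0]) cube([240, 800, 720]);


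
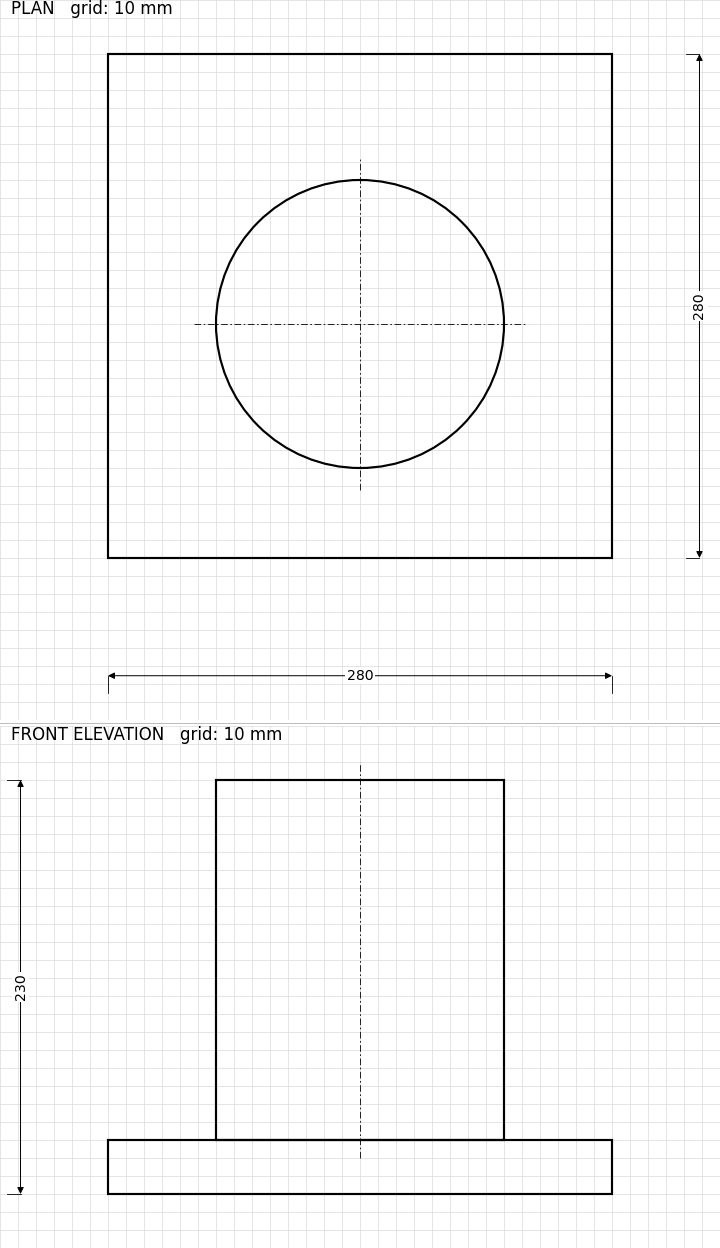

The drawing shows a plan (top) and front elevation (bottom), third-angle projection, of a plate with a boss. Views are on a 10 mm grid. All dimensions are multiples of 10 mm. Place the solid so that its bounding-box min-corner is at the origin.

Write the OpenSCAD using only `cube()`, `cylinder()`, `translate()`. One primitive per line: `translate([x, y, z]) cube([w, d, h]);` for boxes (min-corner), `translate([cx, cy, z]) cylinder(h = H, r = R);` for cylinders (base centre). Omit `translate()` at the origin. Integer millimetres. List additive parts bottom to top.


cube([280, 280, 30]);
translate([140, 130, 30]) cylinder(h = 200, r = 80);
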